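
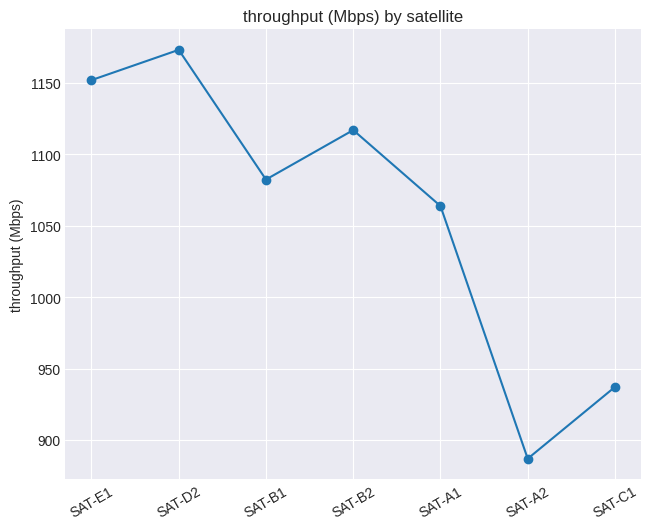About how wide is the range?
≈ 300

Max SAT-D2 ≈ 1175, min SAT-A2 ≈ 875; range ≈ 300.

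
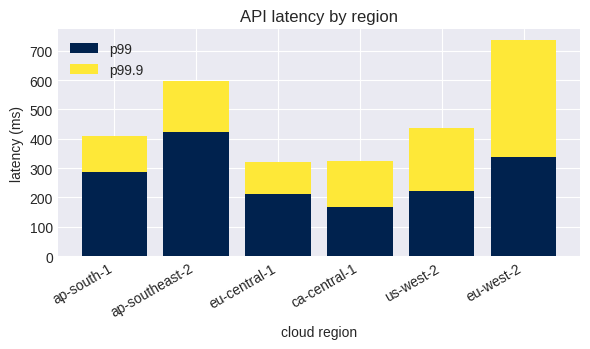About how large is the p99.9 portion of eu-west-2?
p99.9 top ≈ 700, bottom ≈ 300; segment ≈ 400.

≈ 400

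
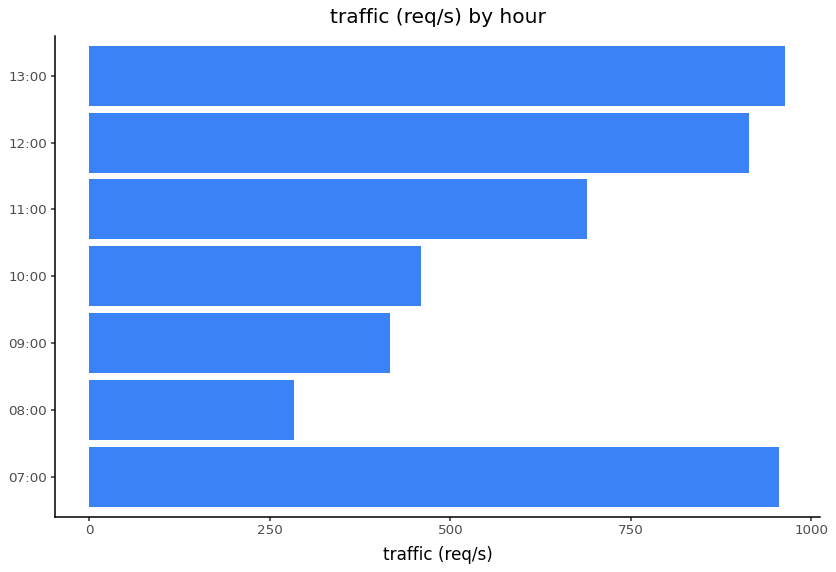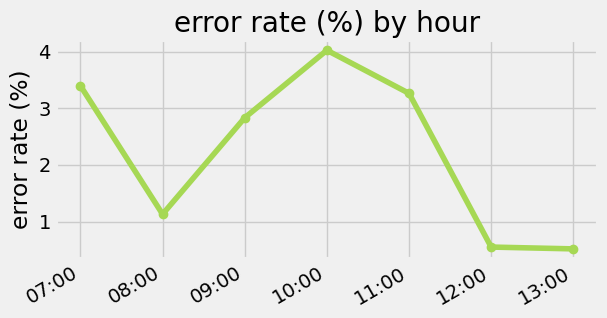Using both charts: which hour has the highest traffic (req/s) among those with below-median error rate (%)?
Chart 2 median error rate (%) ≈ 3; below-median hours: 08:00, 12:00, 13:00. Among those, 13:00 has the highest traffic (req/s) (≈ 1000).

13:00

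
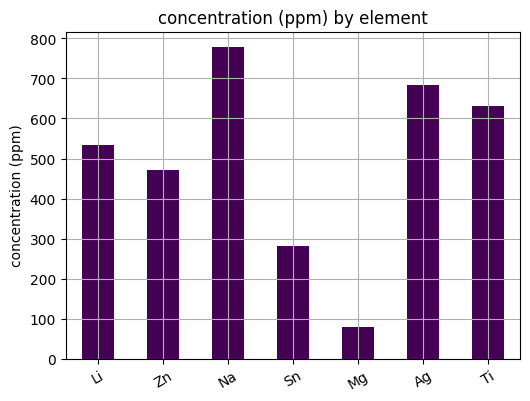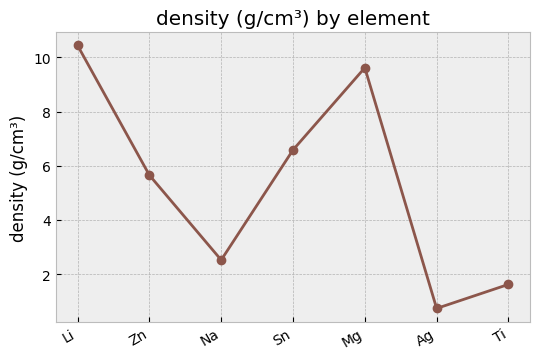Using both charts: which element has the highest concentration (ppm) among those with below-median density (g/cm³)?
Chart 2 median density (g/cm³) ≈ 6; below-median elements: Na, Ag, Ti. Among those, Na has the highest concentration (ppm) (≈ 800).

Na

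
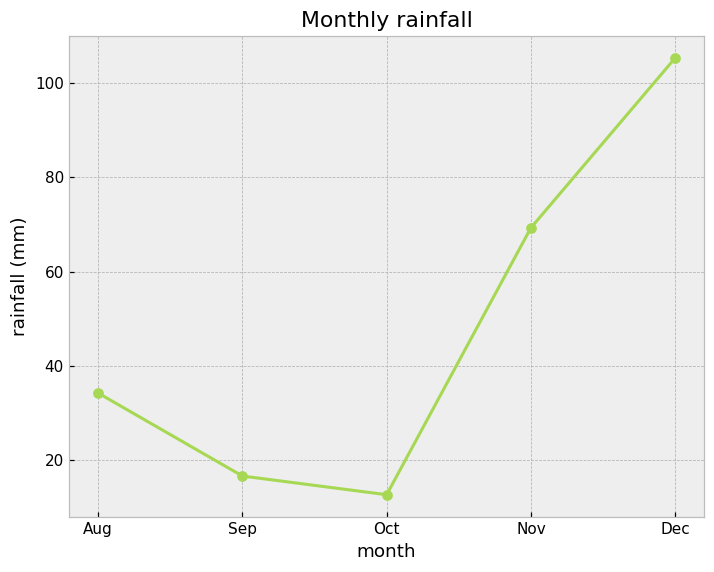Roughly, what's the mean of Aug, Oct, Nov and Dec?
≈ 55

(30 + 10 + 70 + 110) / 4 ≈ 55.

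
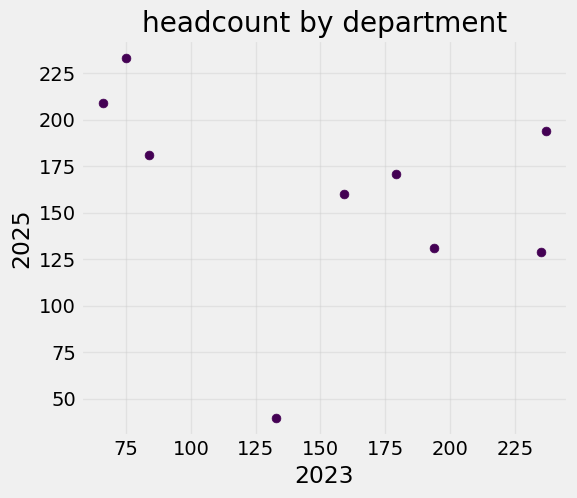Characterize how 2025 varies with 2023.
negative, weak

Points are negatively correlated; weak (|r| ≈ 0.3).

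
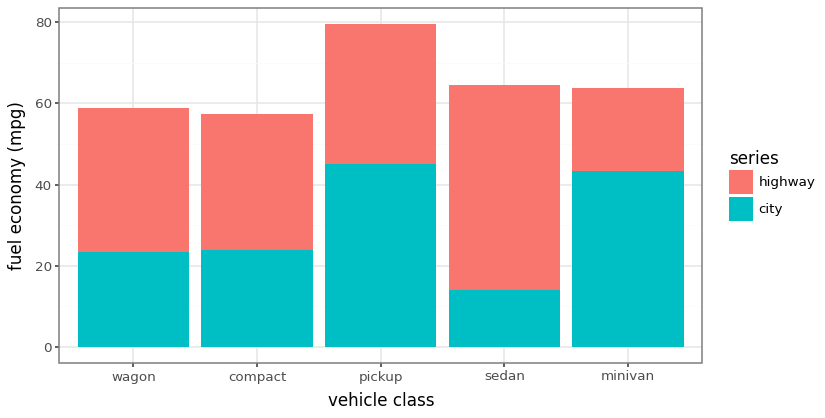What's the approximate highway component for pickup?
highway top ≈ 80, bottom ≈ 50; segment ≈ 30.

≈ 30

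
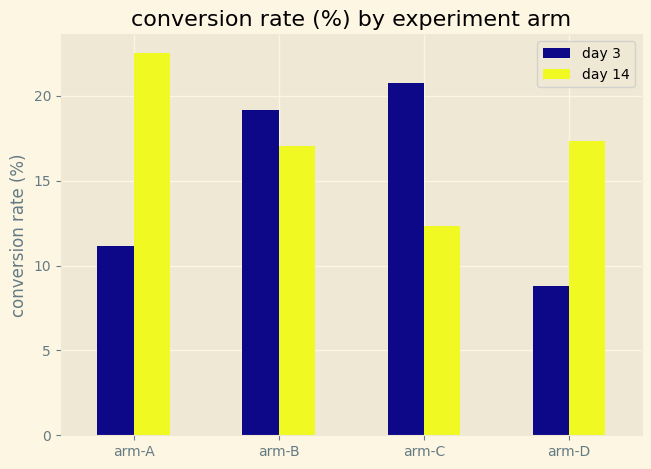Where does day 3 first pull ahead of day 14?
arm-A: day 3 ≈ 12 vs day 14 ≈ 22 (not yet); arm-B: day 3 ≈ 20 vs day 14 ≈ 18 (first crossover).

arm-B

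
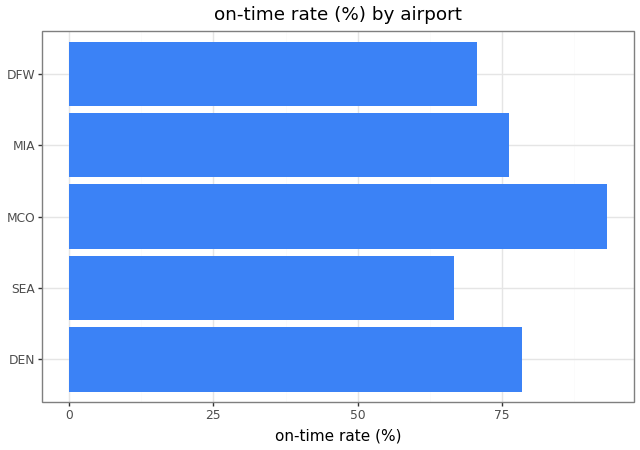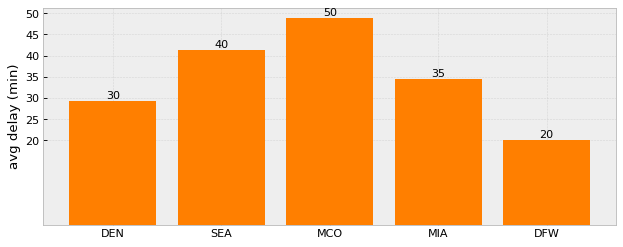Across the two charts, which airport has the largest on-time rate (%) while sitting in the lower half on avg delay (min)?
DEN

Chart 2 median avg delay (min) ≈ 35; below-median airports: DEN, DFW. Among those, DEN has the highest on-time rate (%) (≈ 80).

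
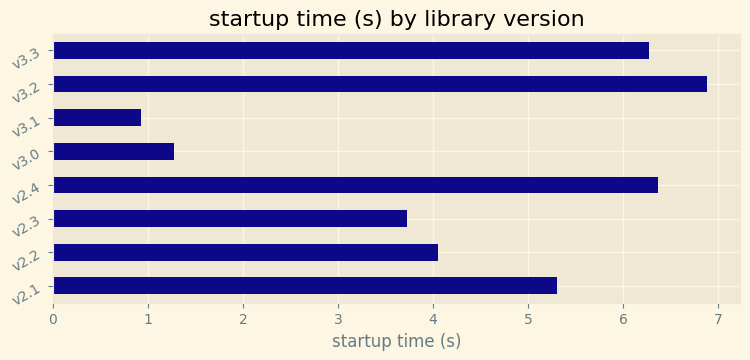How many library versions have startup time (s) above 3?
Above 3: v2.1, v2.2, v2.3, v2.4, v3.2, v3.3.

6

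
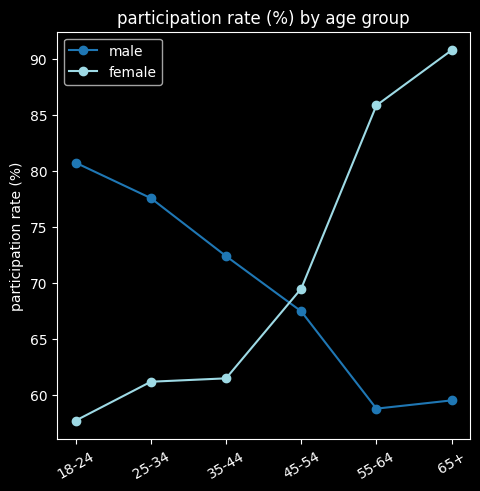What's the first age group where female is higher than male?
35-44: female ≈ 60 vs male ≈ 70 (not yet); 45-54: female ≈ 70 vs male ≈ 65 (first crossover).

45-54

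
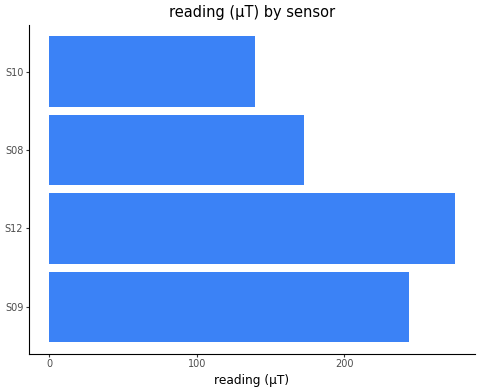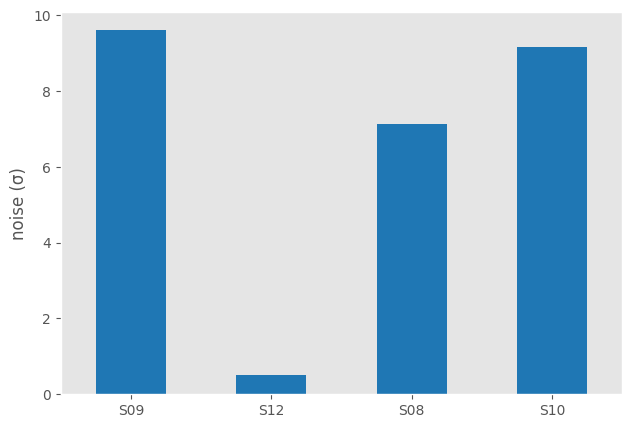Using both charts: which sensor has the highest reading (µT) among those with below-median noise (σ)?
S12

Chart 2 median noise (σ) ≈ 8; below-median sensors: S12, S08. Among those, S12 has the highest reading (µT) (≈ 250).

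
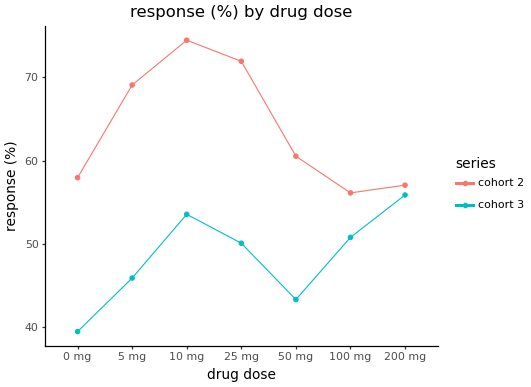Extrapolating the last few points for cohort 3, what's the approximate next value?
Last three: 45, 50, 55 → slope ≈ 5/step → next ≈ 60.

≈ 60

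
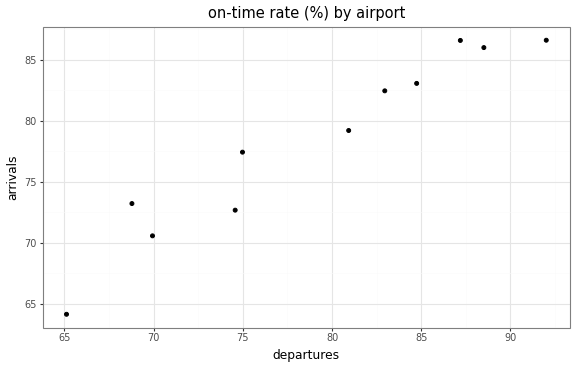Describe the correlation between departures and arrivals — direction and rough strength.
Points are positively correlated; strong (|r| ≈ 1.0).

positive, strong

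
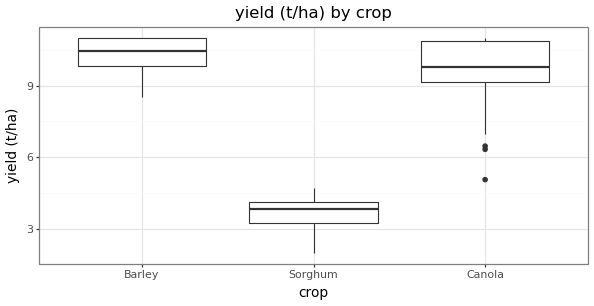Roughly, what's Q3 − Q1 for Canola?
≈ 2

Q3 ≈ 11, Q1 ≈ 9; IQR ≈ 2.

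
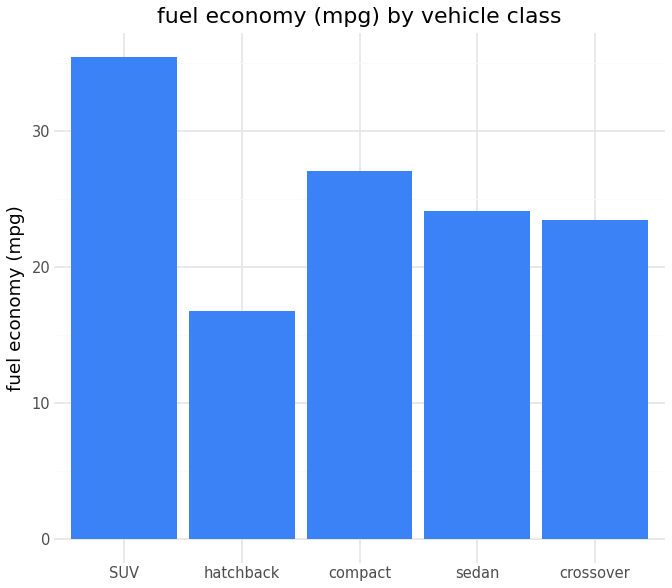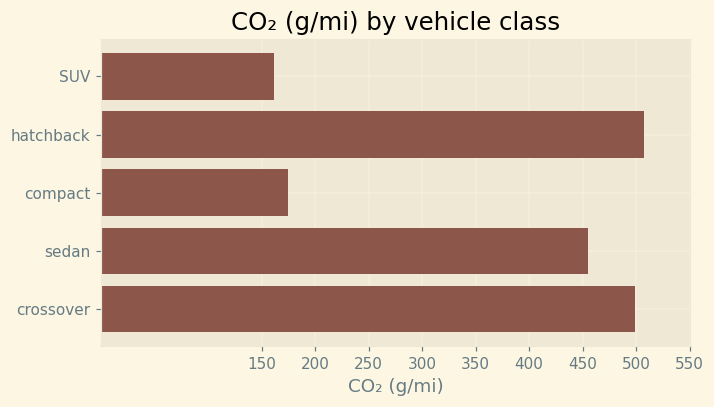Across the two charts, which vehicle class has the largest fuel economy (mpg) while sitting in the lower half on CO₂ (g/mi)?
Chart 2 median CO₂ (g/mi) ≈ 450; below-median vehicle classes: SUV, compact. Among those, SUV has the highest fuel economy (mpg) (≈ 35).

SUV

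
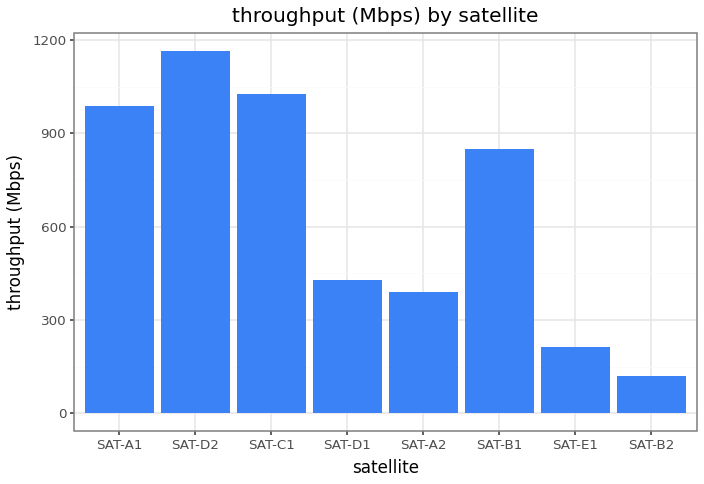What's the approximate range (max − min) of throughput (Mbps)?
Max SAT-D2 ≈ 1200, min SAT-B2 ≈ 100; range ≈ 1100.

≈ 1100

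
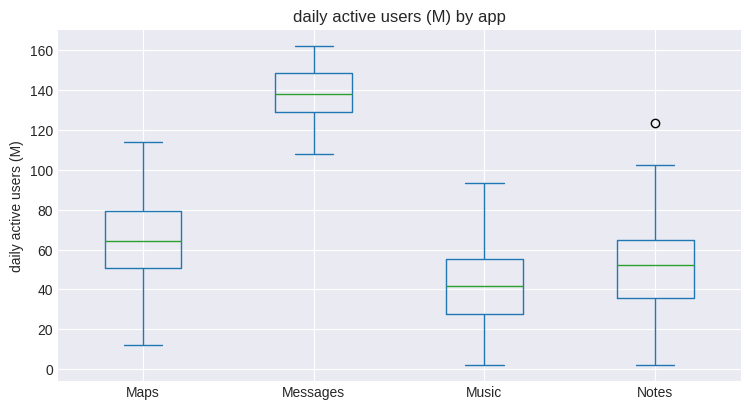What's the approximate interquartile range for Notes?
≈ 30

Q3 ≈ 70, Q1 ≈ 40; IQR ≈ 30.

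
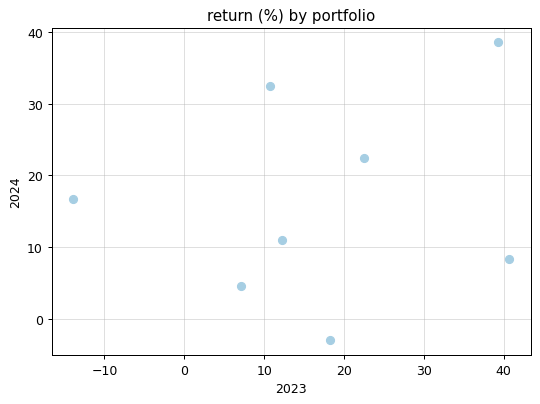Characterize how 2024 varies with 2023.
no clear correlation

Points are roughly uncorrelated; weak (|r| ≈ 0.2).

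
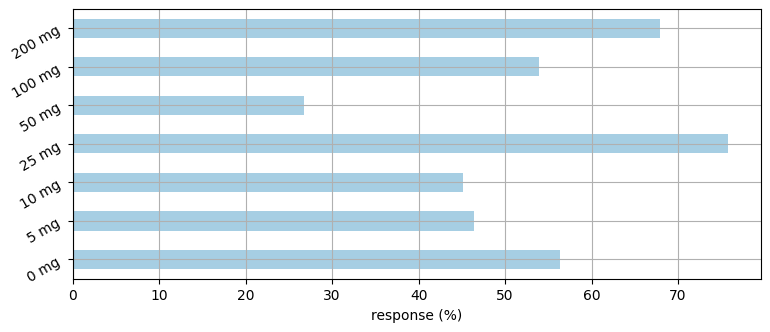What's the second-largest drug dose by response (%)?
200 mg

Top 3: 25 mg ≈ 80, 200 mg ≈ 70, 0 mg ≈ 60.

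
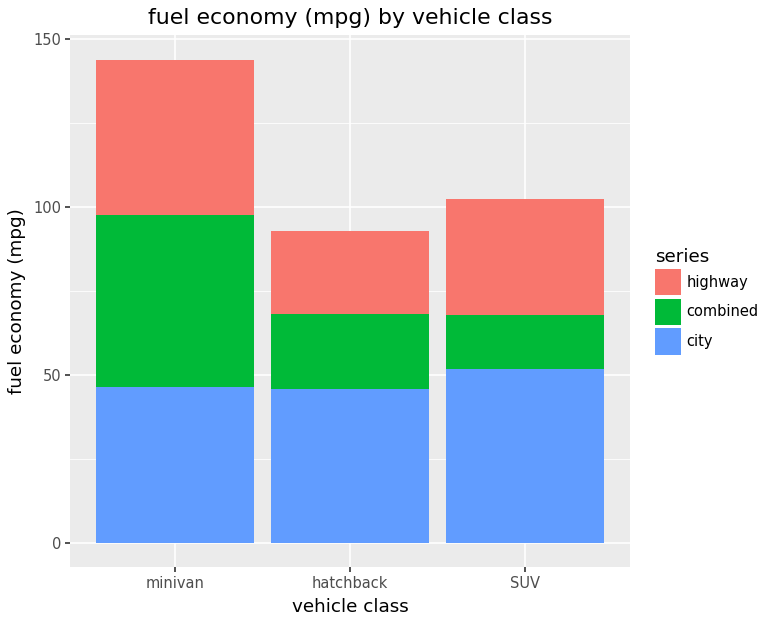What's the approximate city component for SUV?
city top ≈ 60, bottom ≈ 0; segment ≈ 60.

≈ 60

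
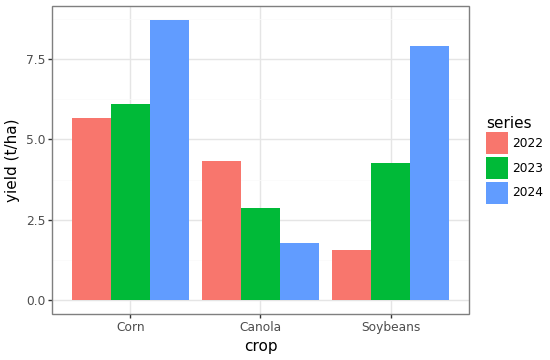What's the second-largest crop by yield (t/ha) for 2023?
Soybeans

Top 3 for 2023: Corn ≈ 6, Soybeans ≈ 4, Canola ≈ 3.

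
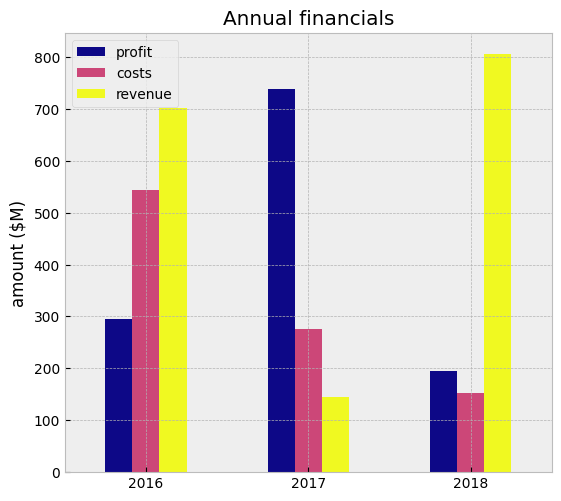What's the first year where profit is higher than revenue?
2016: profit ≈ 300 vs revenue ≈ 700 (not yet); 2017: profit ≈ 700 vs revenue ≈ 100 (first crossover).

2017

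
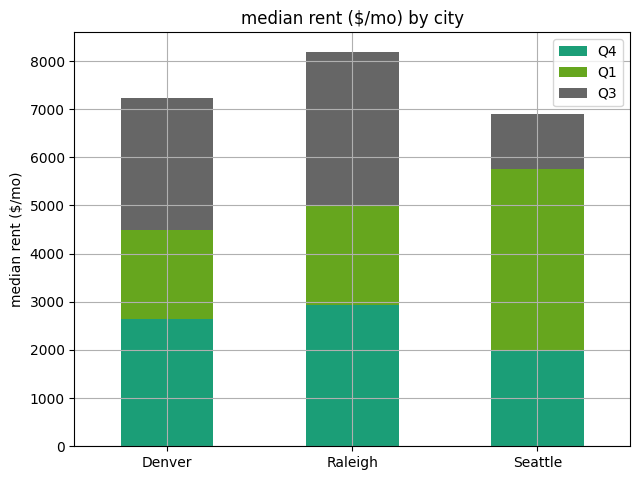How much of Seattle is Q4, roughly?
Q4 top ≈ 2000, bottom ≈ 0; segment ≈ 2000.

≈ 2000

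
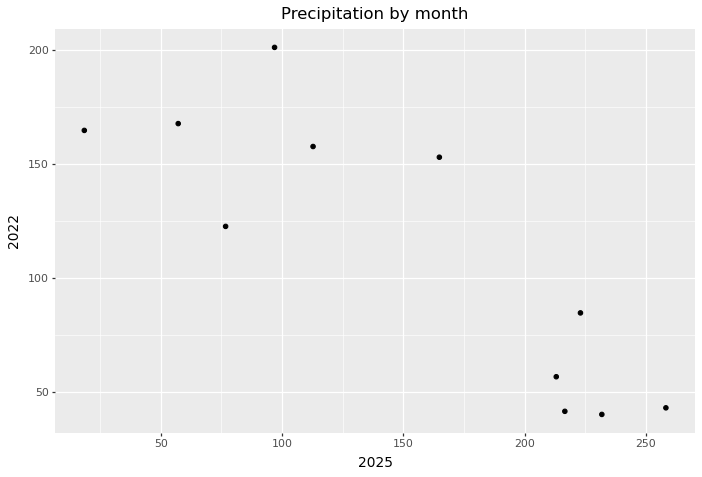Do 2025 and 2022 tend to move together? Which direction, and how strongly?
negative, strong

Points are negatively correlated; strong (|r| ≈ 0.8).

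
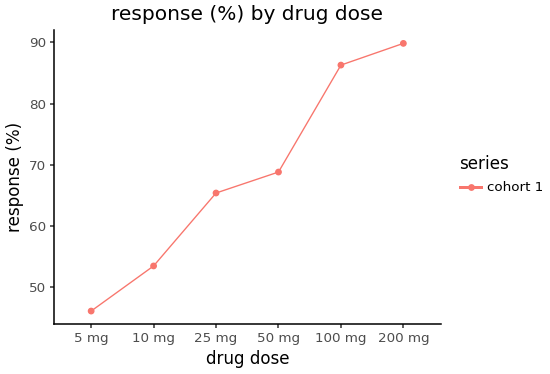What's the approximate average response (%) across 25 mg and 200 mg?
(65 + 90) / 2 ≈ 78.

≈ 78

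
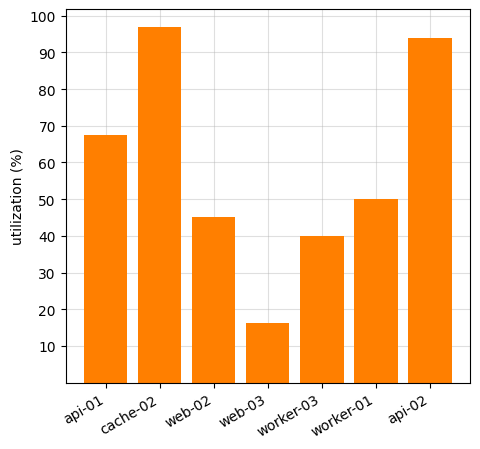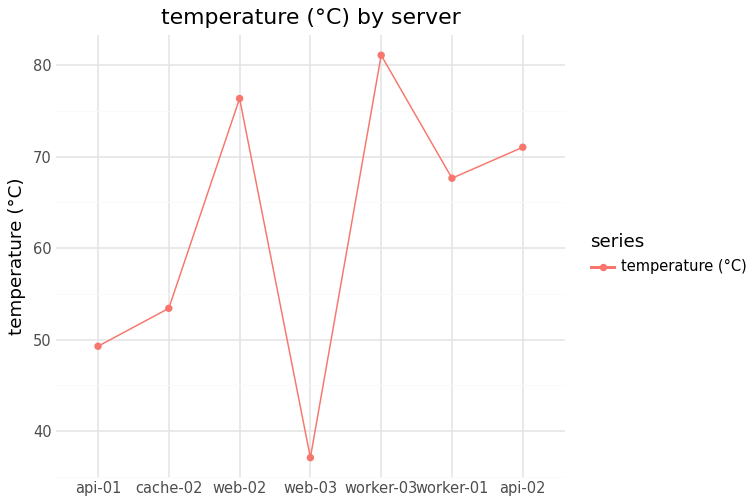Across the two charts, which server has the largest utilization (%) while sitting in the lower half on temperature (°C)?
Chart 2 median temperature (°C) ≈ 70; below-median servers: api-01, cache-02, web-03. Among those, cache-02 has the highest utilization (%) (≈ 100).

cache-02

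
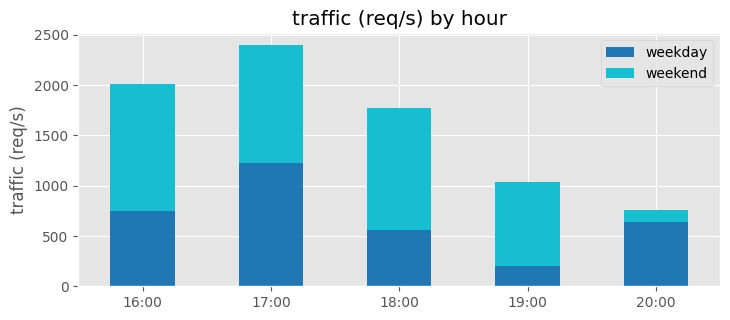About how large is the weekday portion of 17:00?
≈ 1200

weekday top ≈ 1200, bottom ≈ 0; segment ≈ 1200.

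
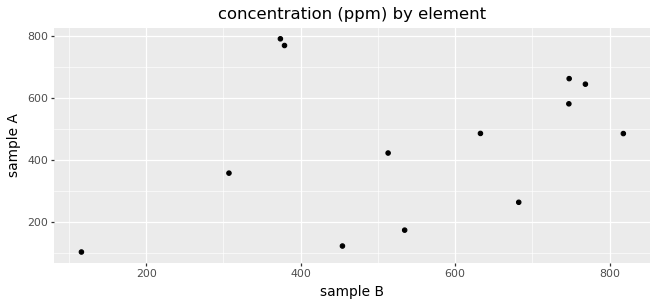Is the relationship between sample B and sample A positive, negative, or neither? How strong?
positive, weak

Points are positively correlated; weak (|r| ≈ 0.3).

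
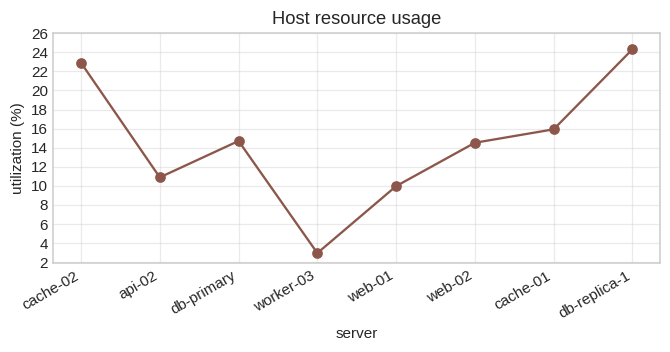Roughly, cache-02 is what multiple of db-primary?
≈ 1.57×

cache-02 ≈ 22, db-primary ≈ 14; 22/14 ≈ 1.57.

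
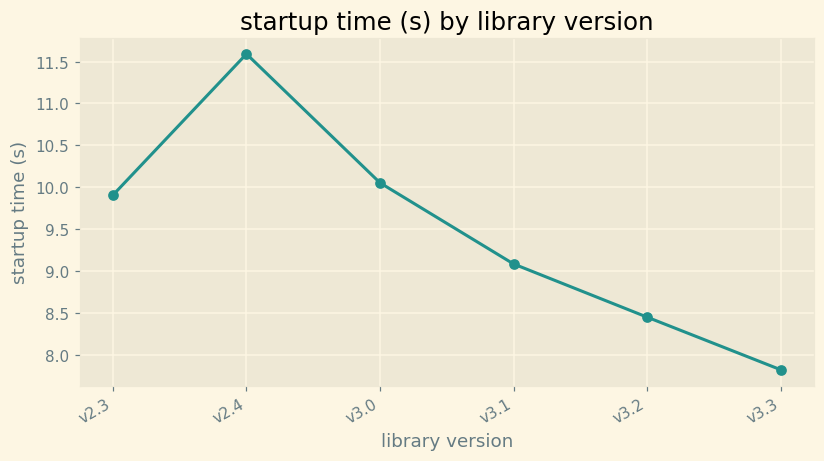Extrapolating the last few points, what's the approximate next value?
Last three: 9.0, 8.5, 8.0 → slope ≈ -0.5/step → next ≈ 7.5.

≈ 7.5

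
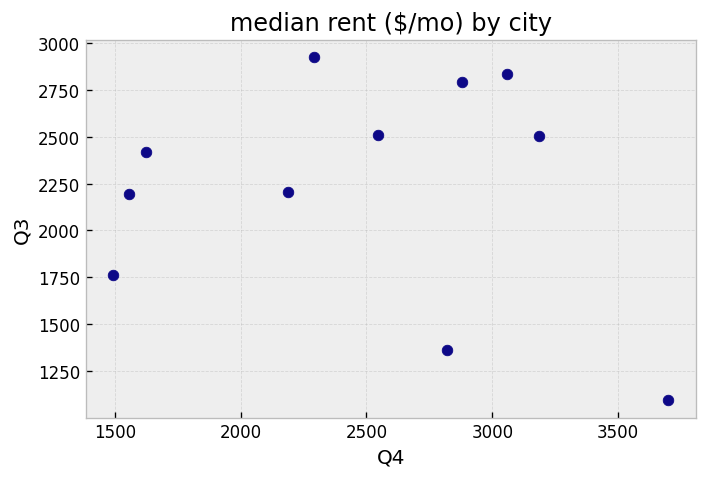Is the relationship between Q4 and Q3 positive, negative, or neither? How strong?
Points are roughly uncorrelated; weak (|r| ≈ 0.2).

no clear correlation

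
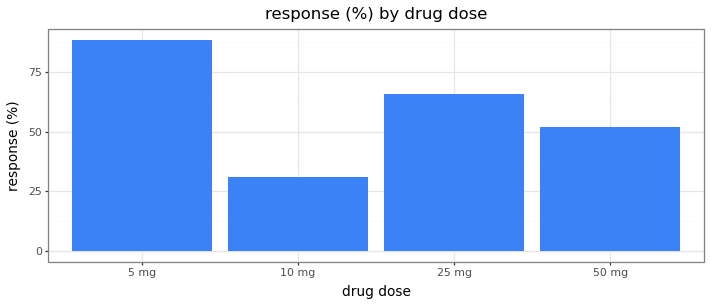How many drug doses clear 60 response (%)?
2

Above 60: 5 mg, 25 mg.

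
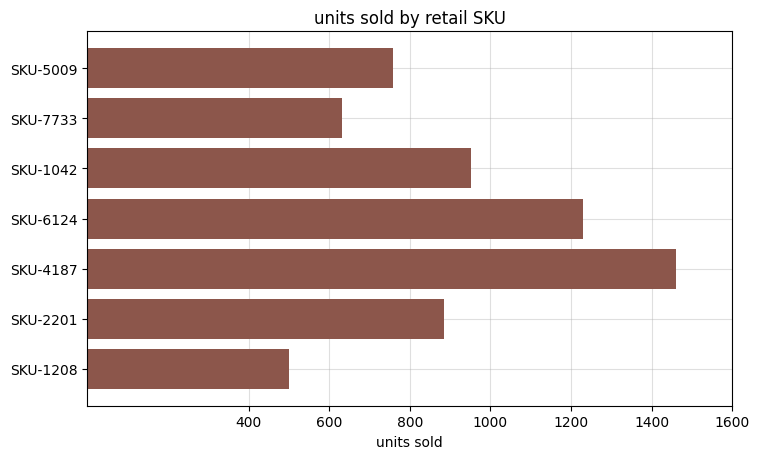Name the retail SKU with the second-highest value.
Top 3: SKU-4187 ≈ 1400, SKU-6124 ≈ 1200, SKU-1042 ≈ 1000.

SKU-6124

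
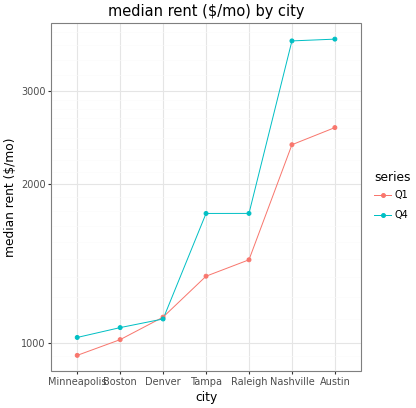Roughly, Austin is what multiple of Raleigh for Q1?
≈ 1.67×

Austin ≈ 2500, Raleigh ≈ 1500; 2500/1500 ≈ 1.67.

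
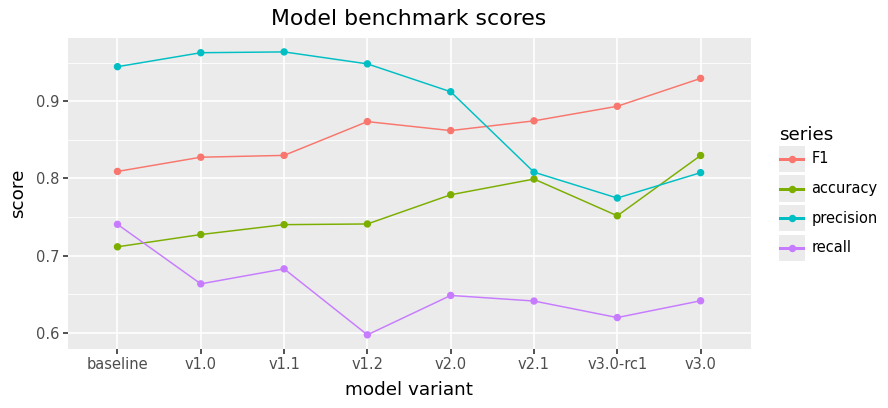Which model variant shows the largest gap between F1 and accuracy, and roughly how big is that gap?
v3.0-rc1: F1 ≈ 0.90, accuracy ≈ 0.75 → gap ≈ 0.15. Next-largest (v1.2) is only ≈ 0.10.

v3.0-rc1, ≈ 0.15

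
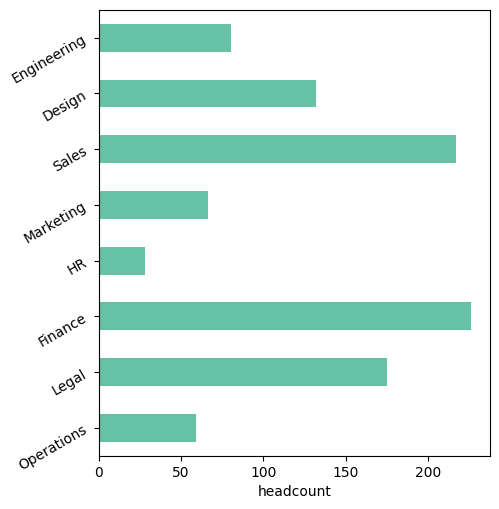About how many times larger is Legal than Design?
Legal ≈ 180, Design ≈ 140; 180/140 ≈ 1.29.

≈ 1.29×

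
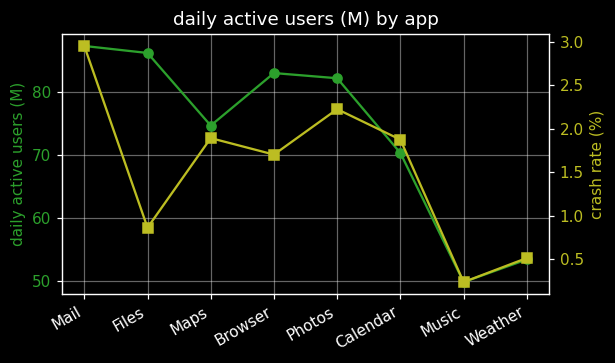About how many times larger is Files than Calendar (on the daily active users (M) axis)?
≈ 1.21×

Files ≈ 85, Calendar ≈ 70; 85/70 ≈ 1.21.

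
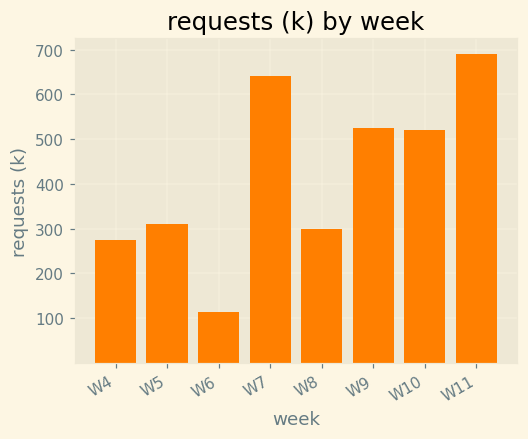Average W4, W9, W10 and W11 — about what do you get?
≈ 500

(300 + 500 + 500 + 700) / 4 ≈ 500.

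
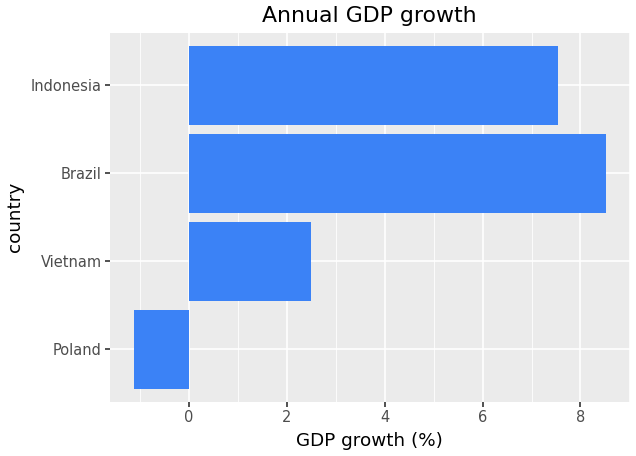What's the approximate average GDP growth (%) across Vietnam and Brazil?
(2 + 9) / 2 ≈ 6.

≈ 6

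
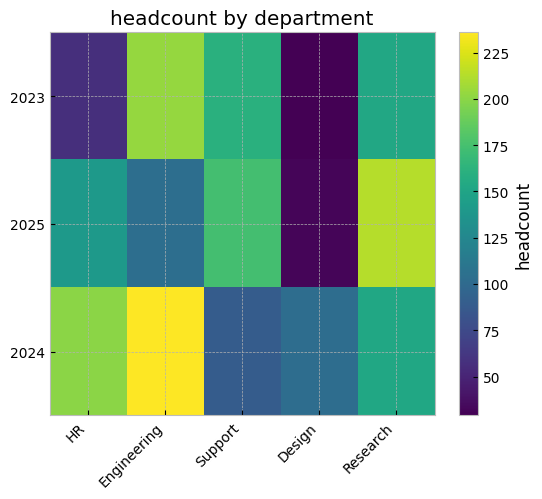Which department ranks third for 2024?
Research

Top 4 for 2024: Engineering ≈ 240, HR ≈ 200, Research ≈ 160, Design ≈ 100.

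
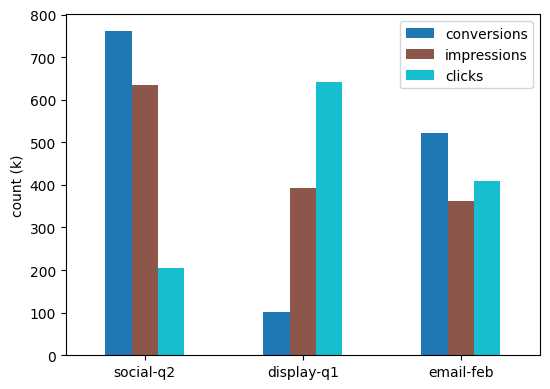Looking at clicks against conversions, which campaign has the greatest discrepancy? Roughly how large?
social-q2, ≈ 600 k

social-q2: clicks ≈ 200, conversions ≈ 800 → gap ≈ 600. Next-largest (display-q1) is only ≈ 500.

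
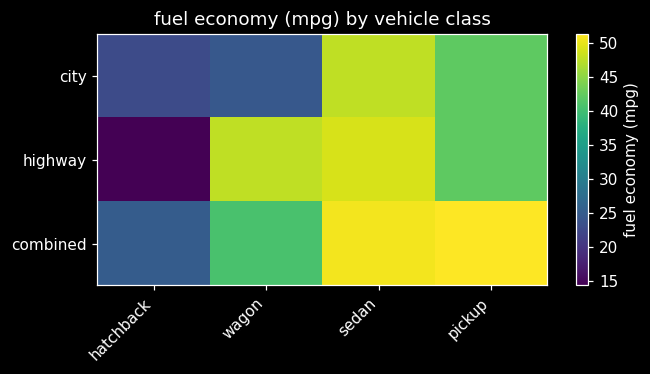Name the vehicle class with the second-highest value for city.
pickup

Top 3 for city: sedan ≈ 50, pickup ≈ 40, wagon ≈ 25.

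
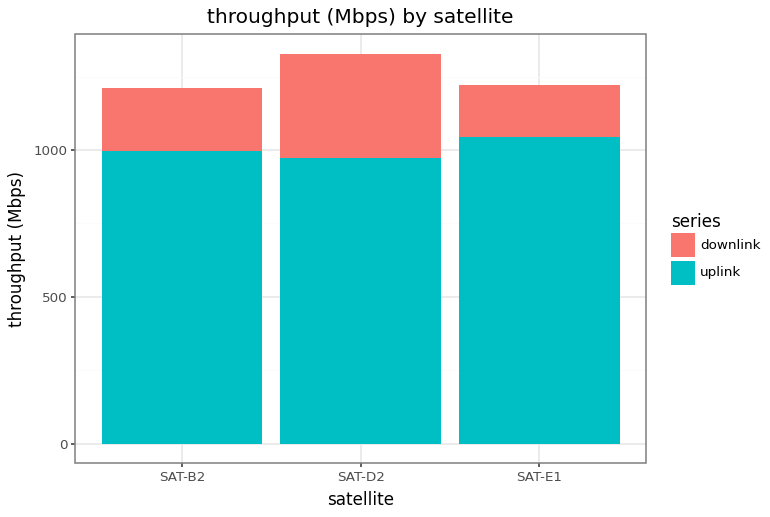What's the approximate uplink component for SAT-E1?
uplink top ≈ 1000, bottom ≈ 0; segment ≈ 1000.

≈ 1000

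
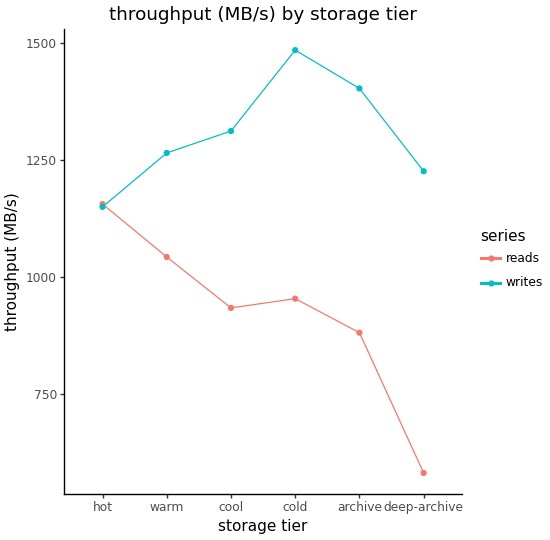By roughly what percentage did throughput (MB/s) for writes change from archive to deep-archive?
≈ -14.3%

archive ≈ 1400, deep-archive ≈ 1200; (1200 − 1400) / 1400 ≈ -14.3%.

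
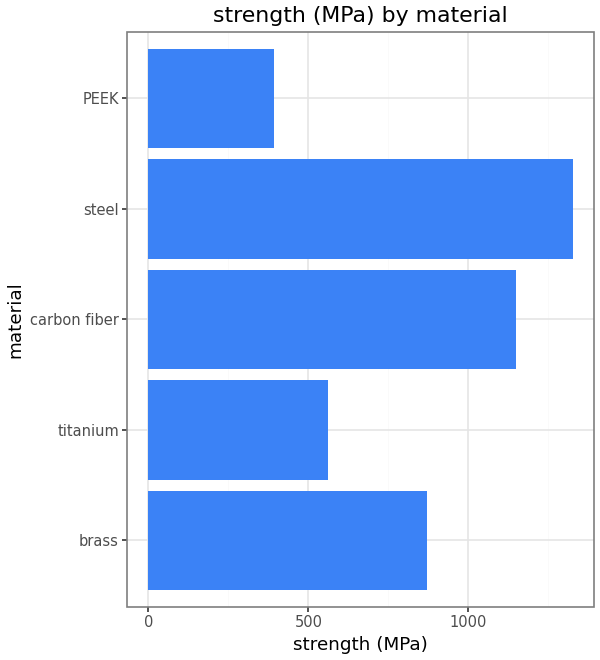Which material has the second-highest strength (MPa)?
carbon fiber

Top 3: steel ≈ 1400, carbon fiber ≈ 1200, brass ≈ 800.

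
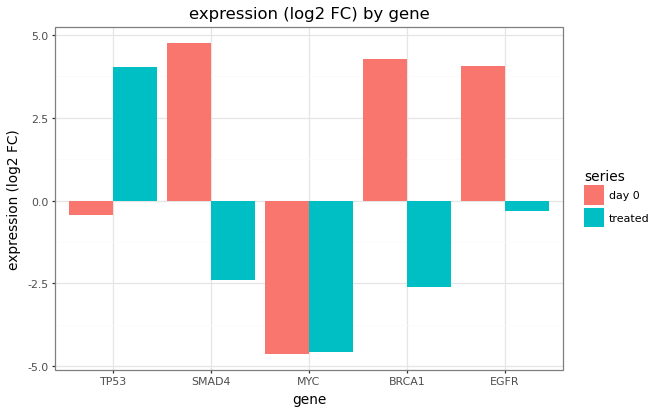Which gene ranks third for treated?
Top 4 for treated: TP53 ≈ 4, EGFR ≈ 0, SMAD4 ≈ -2, BRCA1 ≈ -3.

SMAD4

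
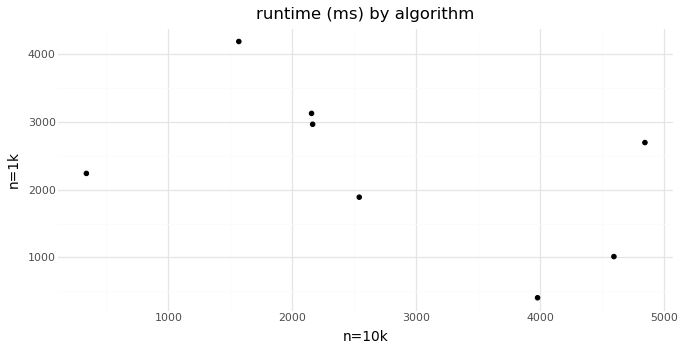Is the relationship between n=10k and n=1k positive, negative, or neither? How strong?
Points are negatively correlated; moderate (|r| ≈ 0.5).

negative, moderate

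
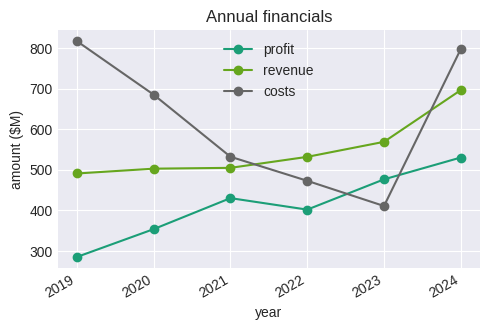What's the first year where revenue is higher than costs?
2021: revenue ≈ 500 vs costs ≈ 550 (not yet); 2022: revenue ≈ 550 vs costs ≈ 450 (first crossover).

2022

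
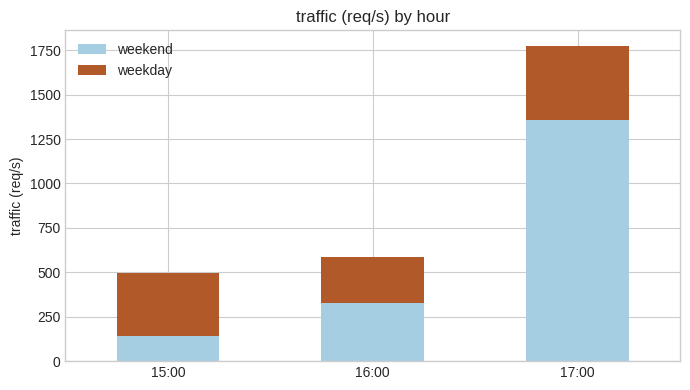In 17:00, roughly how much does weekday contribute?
≈ 400

weekday top ≈ 1800, bottom ≈ 1400; segment ≈ 400.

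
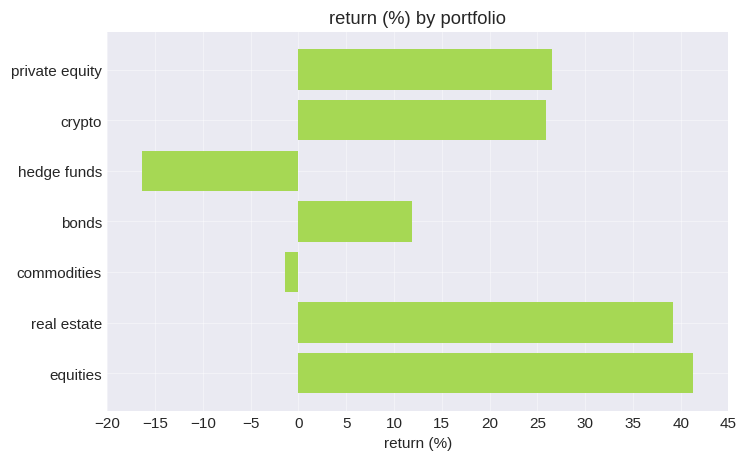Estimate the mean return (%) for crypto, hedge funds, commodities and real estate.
(25 + -15 + 0 + 40) / 4 ≈ 12.

≈ 12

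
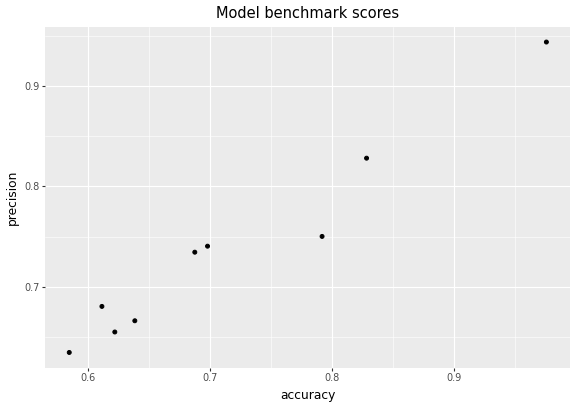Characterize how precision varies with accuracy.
positive, strong

Points are positively correlated; strong (|r| ≈ 1.0).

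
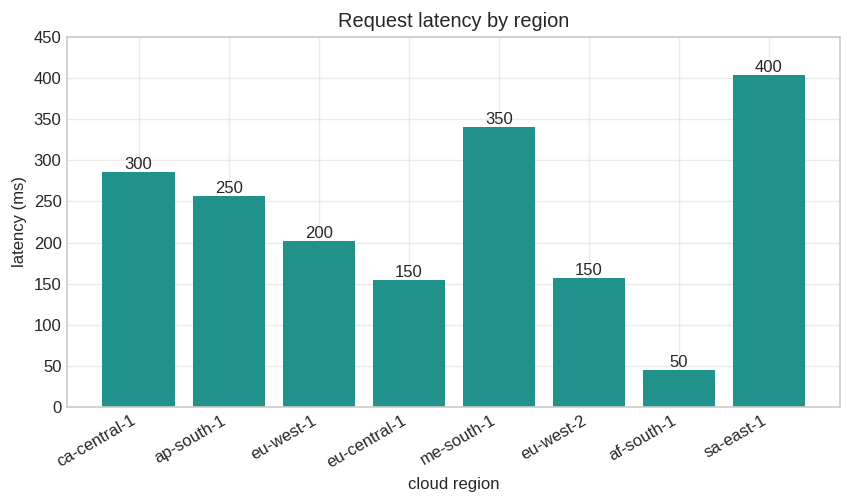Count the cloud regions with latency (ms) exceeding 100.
7

Above 100: ca-central-1, ap-south-1, eu-west-1, eu-central-1, me-south-1, eu-west-2, sa-east-1.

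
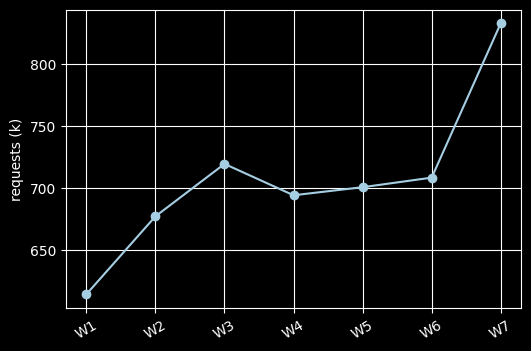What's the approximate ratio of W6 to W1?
W6 ≈ 700, W1 ≈ 620; 700/620 ≈ 1.13.

≈ 1.13×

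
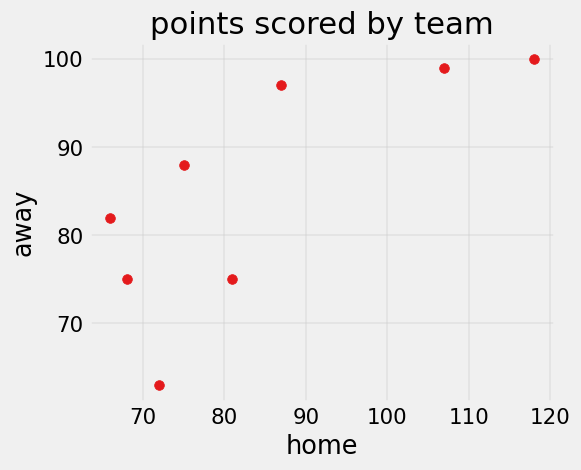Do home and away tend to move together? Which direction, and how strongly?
positive, strong

Points are positively correlated; strong (|r| ≈ 0.8).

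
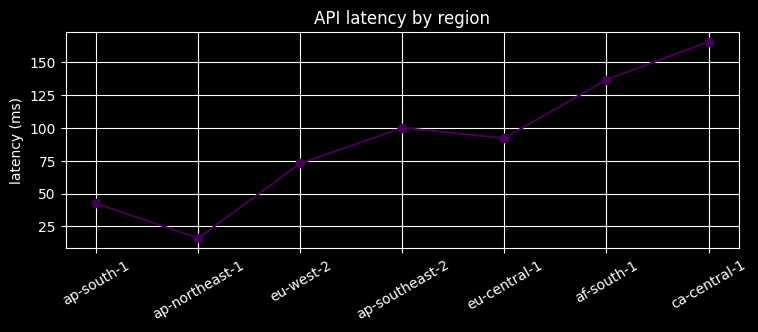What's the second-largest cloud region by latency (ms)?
af-south-1

Top 3: ca-central-1 ≈ 160, af-south-1 ≈ 140, ap-southeast-2 ≈ 100.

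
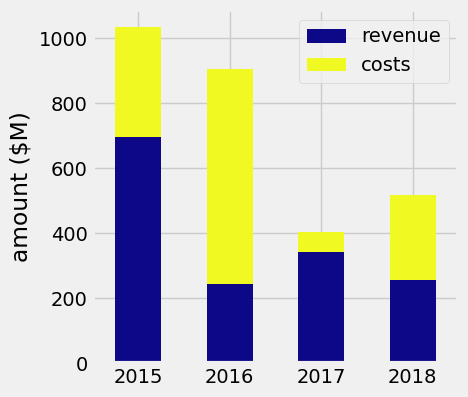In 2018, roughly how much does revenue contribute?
≈ 300

revenue top ≈ 300, bottom ≈ 0; segment ≈ 300.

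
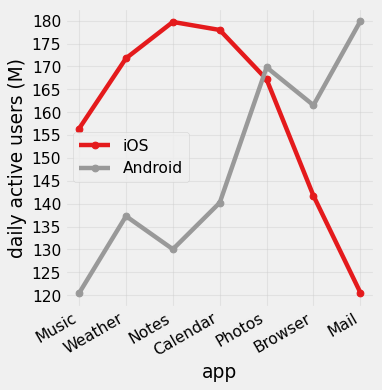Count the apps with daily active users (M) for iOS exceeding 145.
Above 145: Music, Weather, Notes, Calendar, Photos.

5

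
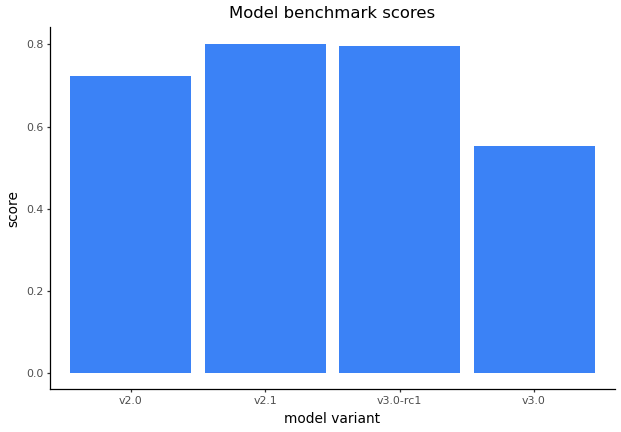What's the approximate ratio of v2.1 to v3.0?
≈ 1.33×

v2.1 ≈ 0.8, v3.0 ≈ 0.6; 0.8/0.6 ≈ 1.33.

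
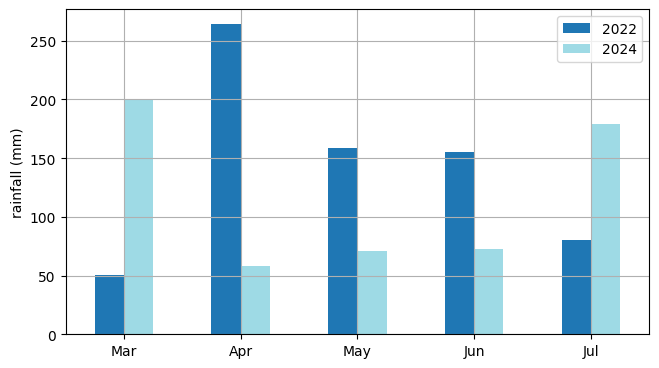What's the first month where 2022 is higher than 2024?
Apr

Mar: 2022 ≈ 50 vs 2024 ≈ 200 (not yet); Apr: 2022 ≈ 275 vs 2024 ≈ 50 (first crossover).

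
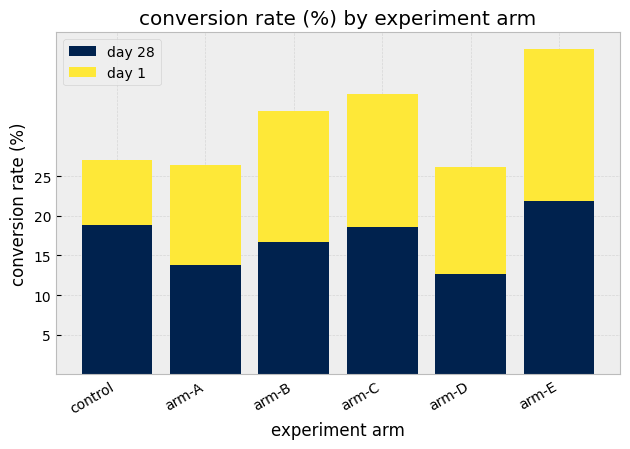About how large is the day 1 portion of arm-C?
day 1 top ≈ 35, bottom ≈ 20; segment ≈ 15.

≈ 15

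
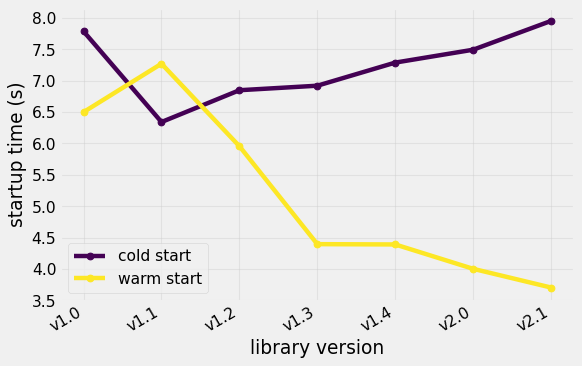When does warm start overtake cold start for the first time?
v1.0: warm start ≈ 6.5 vs cold start ≈ 8.0 (not yet); v1.1: warm start ≈ 7.5 vs cold start ≈ 6.5 (first crossover).

v1.1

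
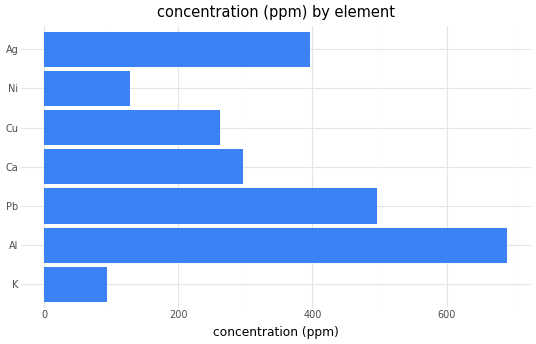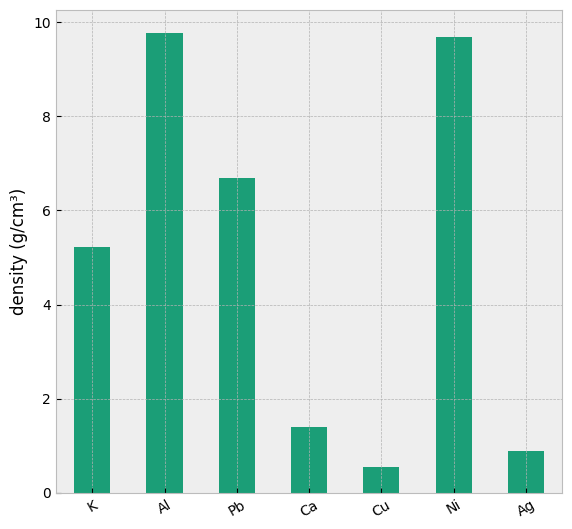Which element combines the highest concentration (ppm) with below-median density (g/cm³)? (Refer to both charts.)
Chart 2 median density (g/cm³) ≈ 5; below-median elements: Ca, Cu, Ag. Among those, Ag has the highest concentration (ppm) (≈ 400).

Ag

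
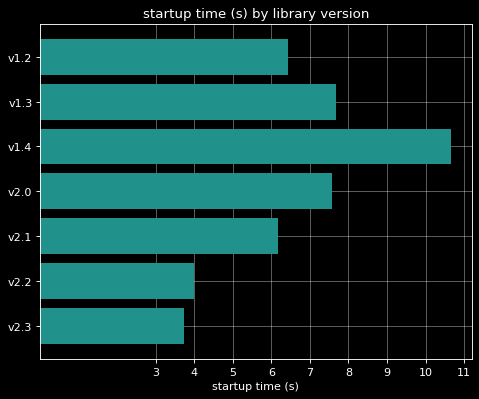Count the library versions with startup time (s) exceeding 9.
1

Above 9: v1.4.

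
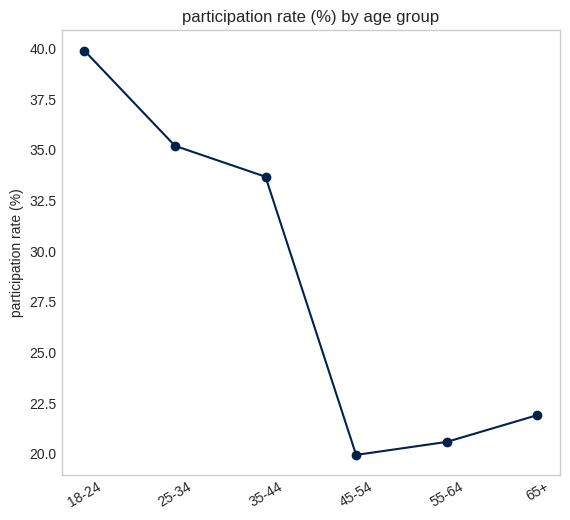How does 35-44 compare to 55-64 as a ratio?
35-44 ≈ 34, 55-64 ≈ 20; 34/20 ≈ 1.7.

≈ 1.7×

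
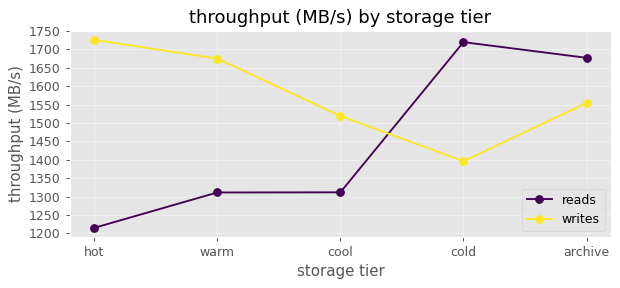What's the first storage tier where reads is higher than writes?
cool: reads ≈ 1300 vs writes ≈ 1500 (not yet); cold: reads ≈ 1700 vs writes ≈ 1400 (first crossover).

cold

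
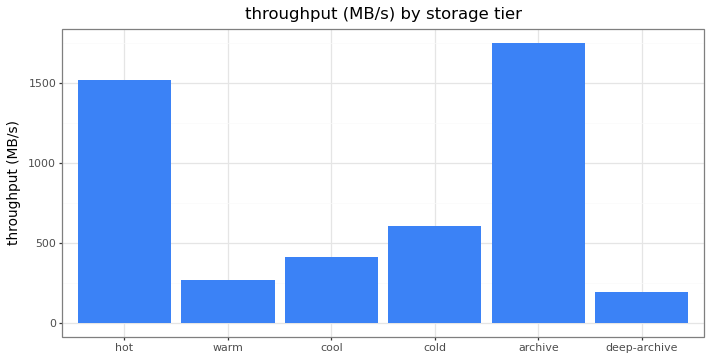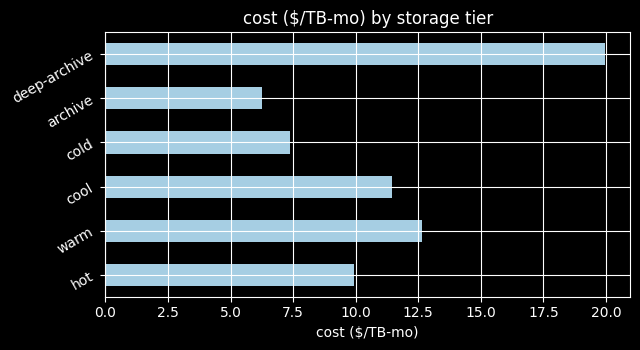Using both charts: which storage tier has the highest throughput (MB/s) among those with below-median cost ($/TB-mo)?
Chart 2 median cost ($/TB-mo) ≈ 10; below-median storage tiers: hot, cold, archive. Among those, archive has the highest throughput (MB/s) (≈ 1800).

archive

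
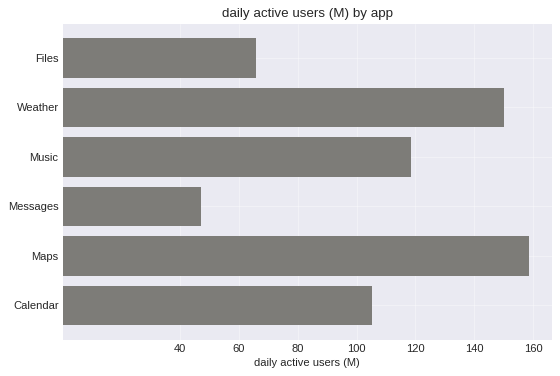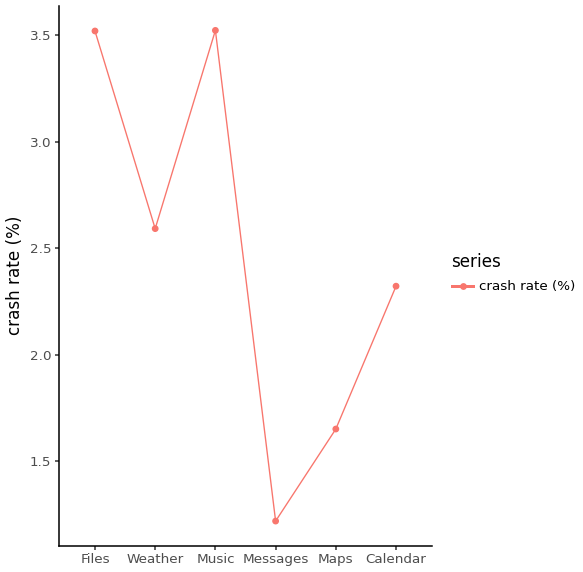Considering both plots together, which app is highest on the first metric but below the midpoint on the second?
Chart 2 median crash rate (%) ≈ 2.5; below-median apps: Messages, Maps, Calendar. Among those, Maps has the highest daily active users (M) (≈ 160).

Maps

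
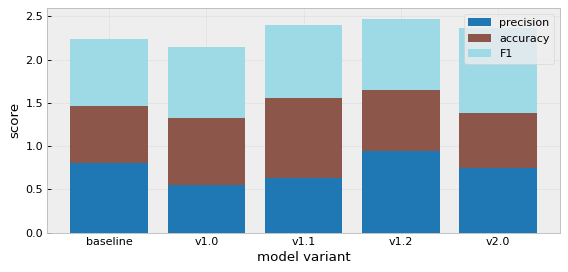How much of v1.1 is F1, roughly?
F1 top ≈ 2.5, bottom ≈ 1.5; segment ≈ 1.0.

≈ 1.0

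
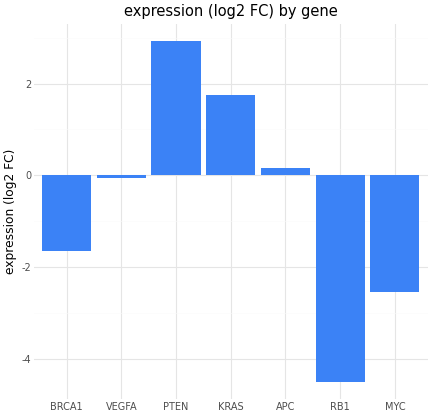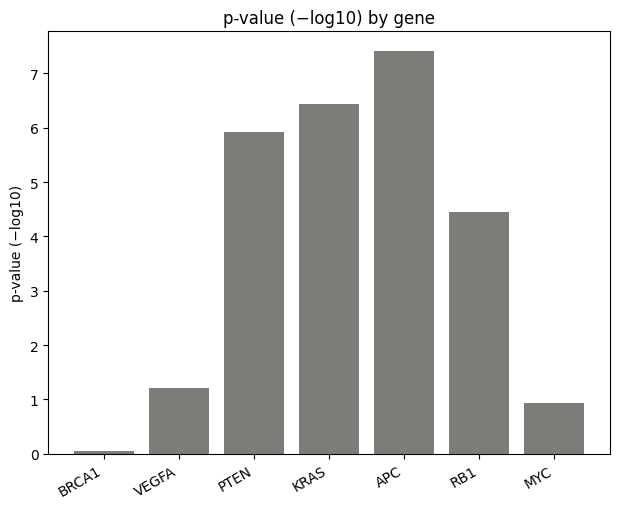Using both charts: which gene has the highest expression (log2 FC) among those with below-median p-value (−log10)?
Chart 2 median p-value (−log10) ≈ 4; below-median genes: BRCA1, VEGFA, MYC. Among those, VEGFA has the highest expression (log2 FC) (≈ 0).

VEGFA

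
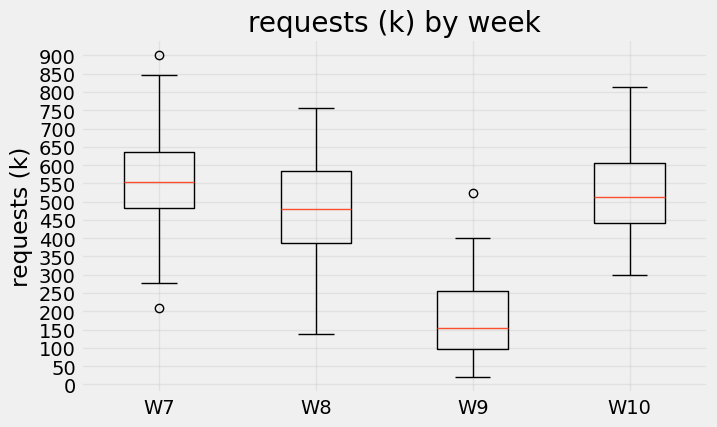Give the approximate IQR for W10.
≈ 150

Q3 ≈ 600, Q1 ≈ 450; IQR ≈ 150.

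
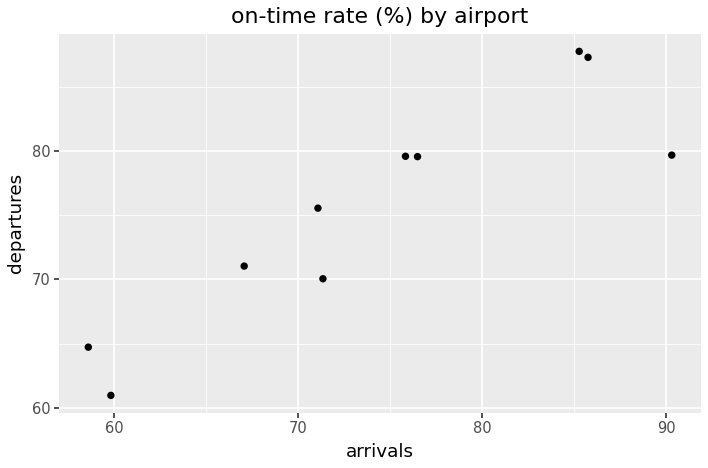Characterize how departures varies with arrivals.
Points are positively correlated; strong (|r| ≈ 0.9).

positive, strong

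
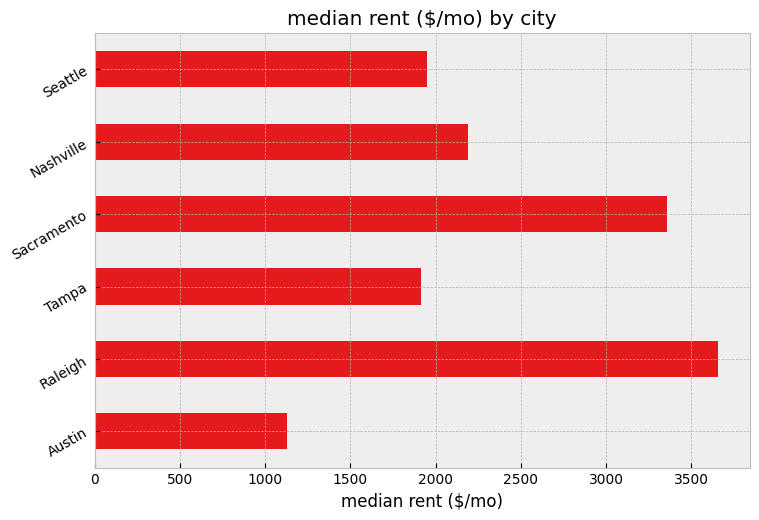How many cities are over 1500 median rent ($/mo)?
5

Above 1500: Raleigh, Tampa, Sacramento, Nashville, Seattle.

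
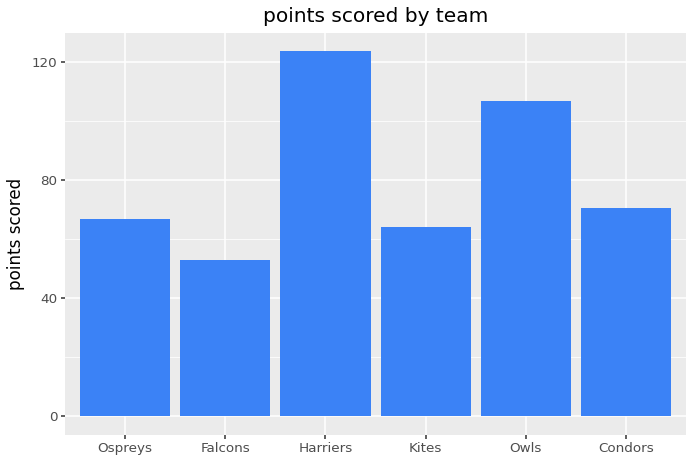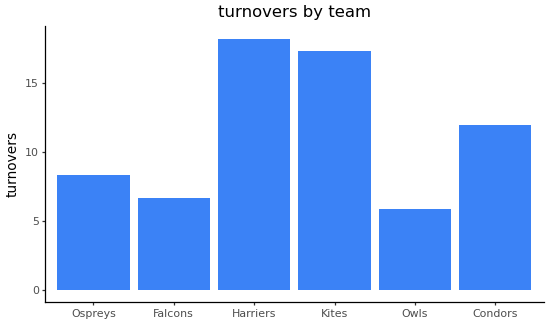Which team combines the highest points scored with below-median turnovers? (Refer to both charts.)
Owls

Chart 2 median turnovers ≈ 10; below-median teams: Ospreys, Falcons, Owls. Among those, Owls has the highest points scored (≈ 100).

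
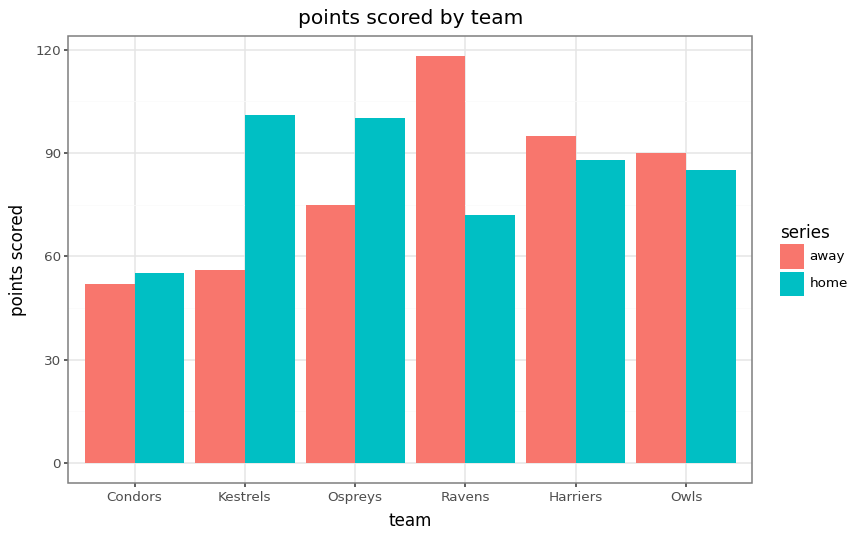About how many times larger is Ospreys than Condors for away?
Ospreys ≈ 80, Condors ≈ 50; 80/50 ≈ 1.6.

≈ 1.6×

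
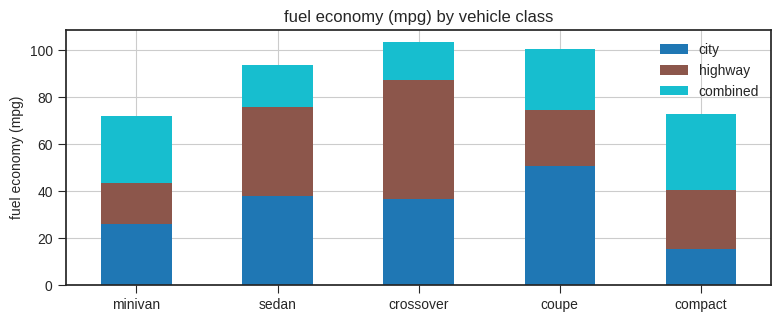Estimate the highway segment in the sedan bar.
highway top ≈ 80, bottom ≈ 40; segment ≈ 40.

≈ 40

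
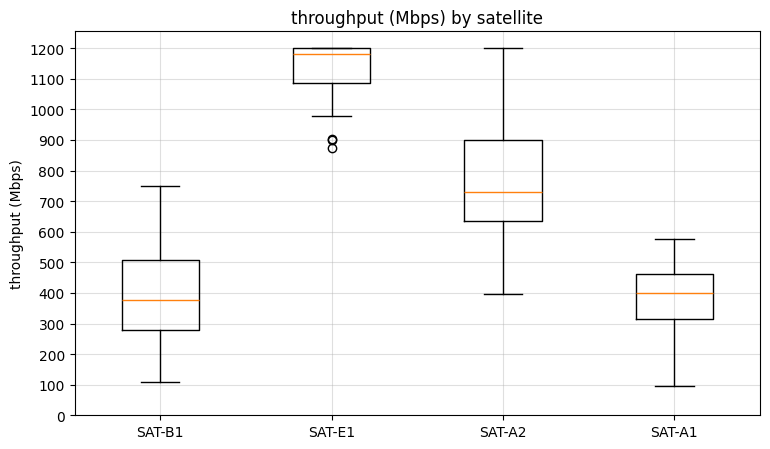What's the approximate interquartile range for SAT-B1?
Q3 ≈ 500, Q1 ≈ 300; IQR ≈ 200.

≈ 200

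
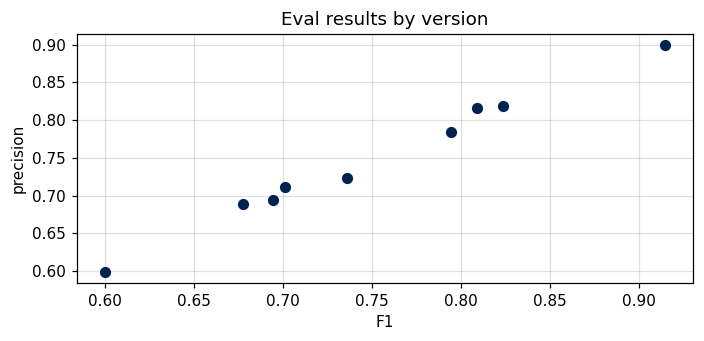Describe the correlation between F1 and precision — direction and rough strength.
positive, strong

Points are positively correlated; strong (|r| ≈ 1.0).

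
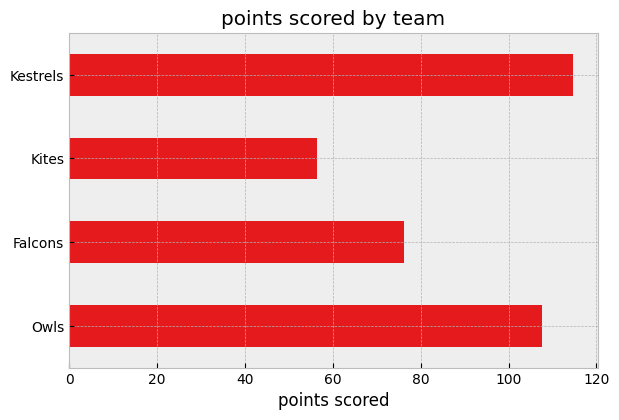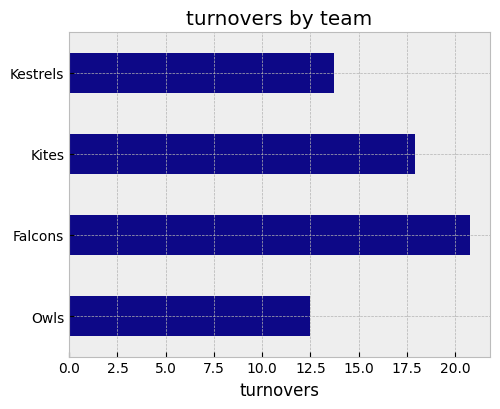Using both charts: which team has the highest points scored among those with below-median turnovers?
Chart 2 median turnovers ≈ 16; below-median teams: Owls, Kestrels. Among those, Kestrels has the highest points scored (≈ 120).

Kestrels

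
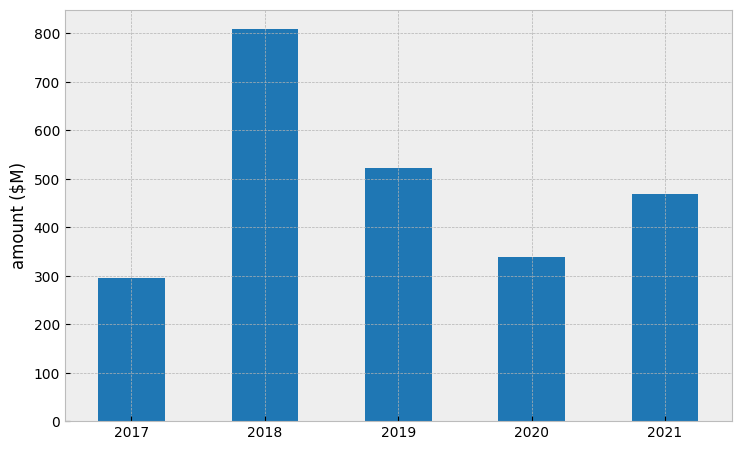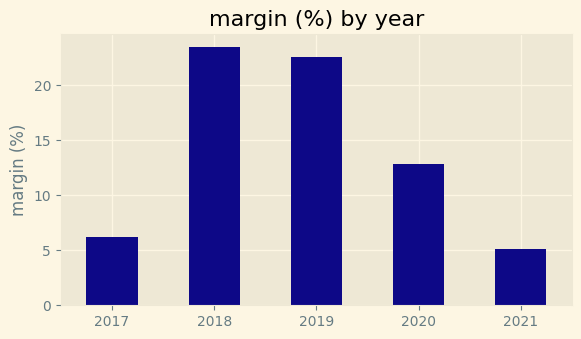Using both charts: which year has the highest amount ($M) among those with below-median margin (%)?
2021

Chart 2 median margin (%) ≈ 15; below-median years: 2017, 2021. Among those, 2021 has the highest amount ($M) (≈ 500).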